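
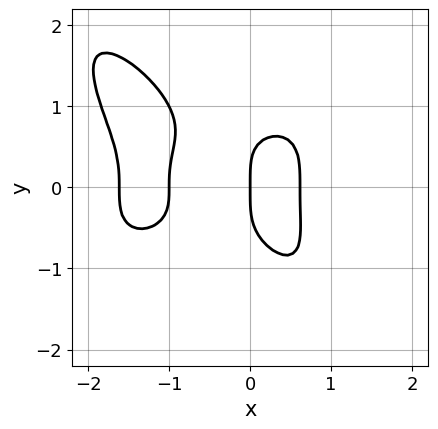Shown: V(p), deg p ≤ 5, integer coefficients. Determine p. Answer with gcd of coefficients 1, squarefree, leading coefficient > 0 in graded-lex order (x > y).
x^4 + x*y^3 + y^4 + 2*x^3 - x

First, deg p = 4. The shape is more complex than any degree-3 curve.
Then, checking where it meets the axes: among the integer gridlines, it crosses the x-axis at x ∈ {-1, 0}; it crosses the y-axis at the gridline y = 0.
Finally, these observations pin down the coefficients.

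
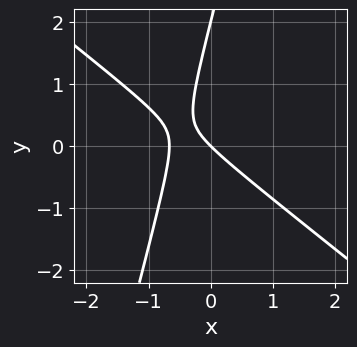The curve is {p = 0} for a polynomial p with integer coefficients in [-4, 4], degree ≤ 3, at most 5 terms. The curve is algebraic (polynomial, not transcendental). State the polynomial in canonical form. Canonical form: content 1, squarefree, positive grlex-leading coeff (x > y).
3*x^2 + 3*x*y - y^2 + 2*x + 2*y

deg p = 2. A generic line meets the curve in up to 2 points.
Checking where it meets the axes: one x-axis crossing is at x = 0; among the integer gridlines, it crosses the y-axis at y ∈ {0, 2}.
Matching integer coefficients to the picture gives p.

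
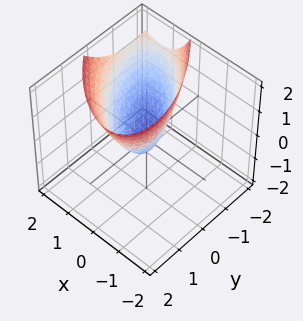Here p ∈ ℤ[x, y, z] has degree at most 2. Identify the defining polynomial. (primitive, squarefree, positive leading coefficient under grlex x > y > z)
(a) The degree is 2 — a generic line meets the surface in up to 2 points.
(b) Reading off the gridlines: it crosses the z-axis at the gridline z = 0; one y-axis crossing is at y = 0.
(c) Matching integer coefficients to the picture gives p.

3*x^2 + 3*x*y - 2*x*z + 2*y^2 - 3*z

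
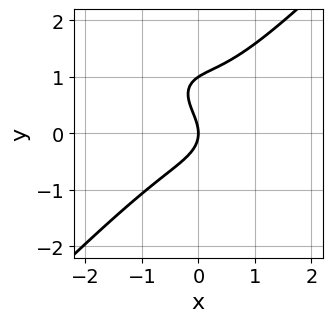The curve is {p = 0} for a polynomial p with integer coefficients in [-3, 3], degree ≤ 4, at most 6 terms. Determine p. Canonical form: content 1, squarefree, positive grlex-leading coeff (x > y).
The degree is 3 — a generic line meets the curve in up to 3 points.
Observable constraints: among the integer gridlines, it crosses the y-axis at y ∈ {0, 1}; it crosses the x-axis at the gridline x = 0.
Assembling these constraints gives the stated polynomial.

3*x^3 - 3*y^3 - x*y + 3*y^2 + 3*x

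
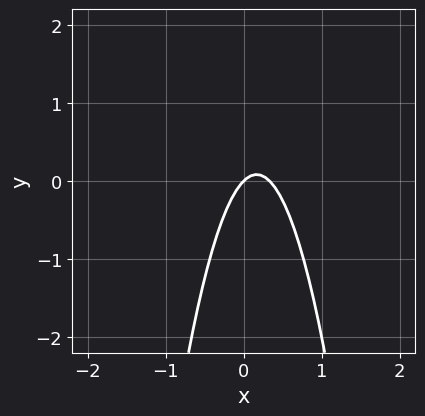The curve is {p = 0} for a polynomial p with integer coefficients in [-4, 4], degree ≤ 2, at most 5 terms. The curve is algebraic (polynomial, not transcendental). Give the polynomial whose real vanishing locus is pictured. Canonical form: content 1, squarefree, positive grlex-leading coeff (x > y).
First, deg p = 2. The shape is more complex than any degree-1 curve.
Then, reading off the gridlines: one x-axis crossing is at x = 0; one y-axis crossing is at y = 0.
Finally, assembling these constraints gives the stated polynomial.

3*x^2 - x + y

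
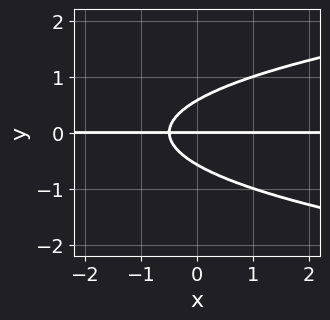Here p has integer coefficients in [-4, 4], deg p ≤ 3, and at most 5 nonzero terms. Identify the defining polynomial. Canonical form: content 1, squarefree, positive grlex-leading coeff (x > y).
3*y^3 - 2*x*y - y

Degree: no degree-2 curve has this shape, so deg p = 3.
From the axis intercepts and sections: one y-axis crossing is at y = 0; the visible x-axis segment lies entirely on the curve.
Together with the visible shape, these determine p as stated.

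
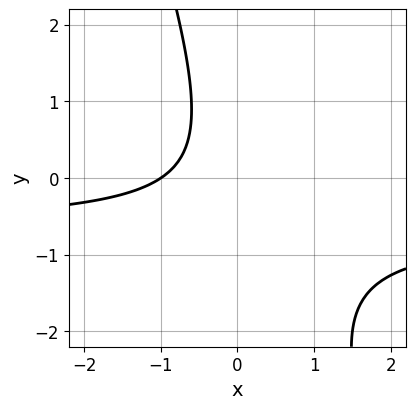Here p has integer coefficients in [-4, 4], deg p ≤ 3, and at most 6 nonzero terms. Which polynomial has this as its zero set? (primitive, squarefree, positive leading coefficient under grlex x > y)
1. Degree: a generic line meets the curve in up to 2 points, so deg p = 2.
2. Reading off the gridlines: one x-axis crossing is at x = -1; no y-intercept at any integer in the box.
3. The integer polynomial consistent with all of this is the stated p.

3*x*y + y^2 + 2*x + 2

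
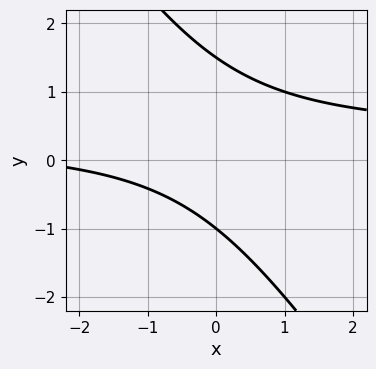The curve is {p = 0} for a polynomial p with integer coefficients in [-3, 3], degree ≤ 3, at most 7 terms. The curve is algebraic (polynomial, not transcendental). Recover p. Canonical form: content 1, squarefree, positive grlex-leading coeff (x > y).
3*x*y + 2*y^2 - x - y - 3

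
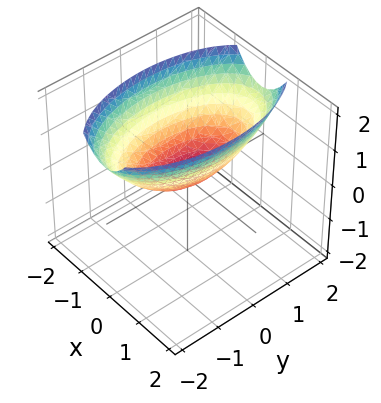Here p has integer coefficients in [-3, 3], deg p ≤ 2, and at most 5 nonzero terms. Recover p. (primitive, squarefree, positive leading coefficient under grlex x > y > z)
3*x^2 + y^2 - 3*z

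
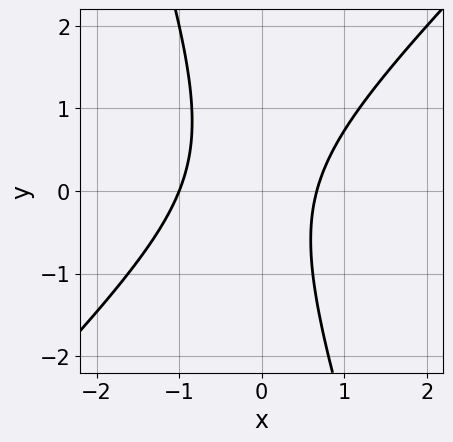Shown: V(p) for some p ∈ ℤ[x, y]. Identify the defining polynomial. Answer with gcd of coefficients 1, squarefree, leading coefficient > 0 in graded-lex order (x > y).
(a) deg p = 2.
(b) Reading off the gridlines: it misses every integer gridline on the y-axis; it crosses the x-axis at the gridline x = -1.
(c) These observations pin down the coefficients.

3*x^2 - 2*x*y - y^2 + x - 2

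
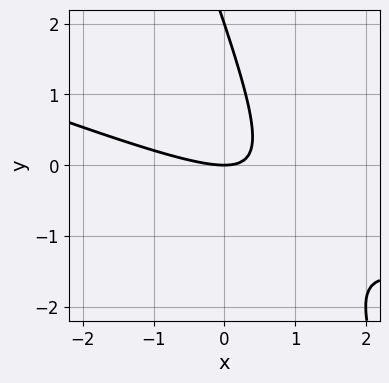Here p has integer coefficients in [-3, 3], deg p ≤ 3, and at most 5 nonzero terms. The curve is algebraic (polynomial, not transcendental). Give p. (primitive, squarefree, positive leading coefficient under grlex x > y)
x^2 + 3*x*y + y^2 - 2*y

First, degree: the shape is more complex than any degree-1 curve, so deg p = 2.
Next, from the visible intercepts: the y-axis gridline crossings are at y ∈ {0, 2}; it crosses the x-axis at the gridline x = 0.
Finally, fitting integer coefficients to these (and the overall shape) gives p.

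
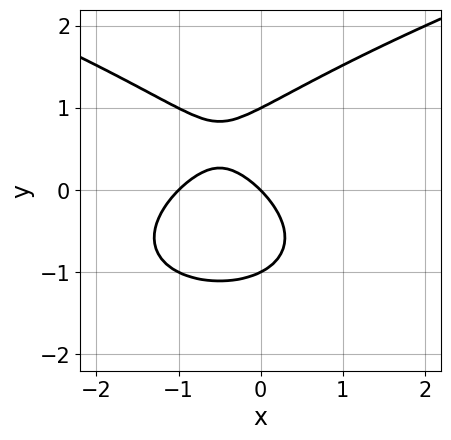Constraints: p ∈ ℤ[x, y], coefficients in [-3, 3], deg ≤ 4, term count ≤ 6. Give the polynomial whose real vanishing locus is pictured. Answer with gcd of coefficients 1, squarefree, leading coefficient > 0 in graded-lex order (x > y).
y^3 - x^2 - x - y

1. Degree: no degree-2 curve has this shape, so deg p = 3.
2. From the axis intercepts and sections: among the integer gridlines, it crosses the y-axis at y ∈ {-1, 0, 1}; the x-axis gridline crossings are at x ∈ {-1, 0}.
3. Matching integer coefficients to the picture gives p.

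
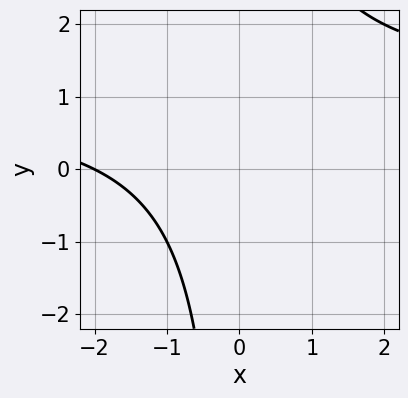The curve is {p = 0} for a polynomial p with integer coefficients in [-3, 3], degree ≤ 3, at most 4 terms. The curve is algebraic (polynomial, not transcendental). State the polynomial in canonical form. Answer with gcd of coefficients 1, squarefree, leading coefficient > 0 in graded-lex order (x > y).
x*y - x - 2

First, the degree is 2 — the shape is more complex than any degree-1 curve.
Next, from the visible intercepts: it misses every integer gridline on the y-axis; it crosses the x-axis at the gridline x = -2.
Finally, matching integer coefficients to the picture gives p.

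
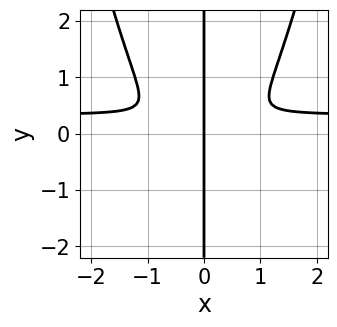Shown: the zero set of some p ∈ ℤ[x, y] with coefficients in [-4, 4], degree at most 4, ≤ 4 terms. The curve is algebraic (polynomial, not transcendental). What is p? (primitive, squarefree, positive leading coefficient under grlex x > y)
3*x^3*y - x^3 - 3*x*y^2

First, degree: no degree-3 curve has this shape, so deg p = 4.
Then, from the axis intercepts and sections: every point of the y-axis in the box is on the curve; it meets the x-axis at x = 0 (among the integer gridlines).
Finally, together with the visible shape, these determine p as stated.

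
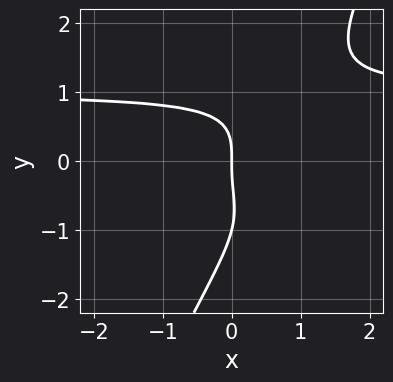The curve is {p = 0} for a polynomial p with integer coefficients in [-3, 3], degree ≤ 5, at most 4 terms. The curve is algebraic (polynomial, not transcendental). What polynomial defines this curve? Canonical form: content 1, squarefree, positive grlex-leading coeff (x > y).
2*x*y^3 - y^4 - y^3 - 2*x

Degree: the shape is more complex than any degree-3 curve, so deg p = 4.
From the visible intercepts: the y-axis gridline crossings are at y ∈ {-1, 0}; it meets the x-axis at x = 0 (among the integer gridlines).
The integer polynomial consistent with all of this is the stated p.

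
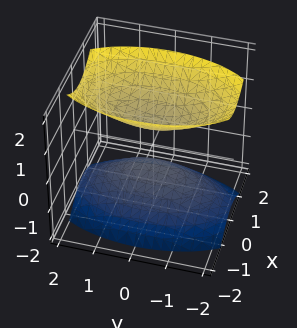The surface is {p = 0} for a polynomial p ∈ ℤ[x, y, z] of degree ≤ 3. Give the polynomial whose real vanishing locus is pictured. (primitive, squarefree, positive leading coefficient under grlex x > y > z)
3*x^2 + y^2 - 2*z^2 + 1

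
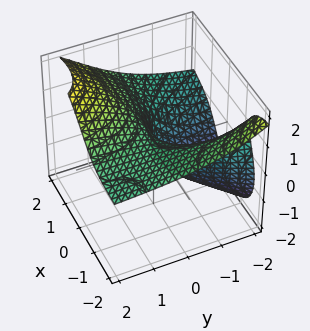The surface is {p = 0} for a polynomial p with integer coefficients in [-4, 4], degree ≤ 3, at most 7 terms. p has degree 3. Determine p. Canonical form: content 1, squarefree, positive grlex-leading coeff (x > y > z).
First, the degree is 3 — the shape is more complex than any degree-2 surface.
Next, reading off the gridlines: it meets the z-axis at z = 0 (among the integer gridlines); one y-axis crossing is at y = 0; it crosses the x-axis at the gridline x = 0.
Finally, these observations pin down the coefficients.

2*x^2*z - 2*x*y*z + z^3 - 2*x^2 - 2*y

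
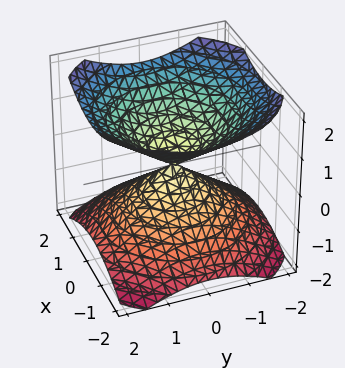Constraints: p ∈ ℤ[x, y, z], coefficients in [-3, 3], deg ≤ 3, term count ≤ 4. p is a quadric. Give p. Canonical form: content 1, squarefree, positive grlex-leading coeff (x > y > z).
2*x^2 + 2*y^2 - 3*z^2

1. The picture has 2 separate pieces. They look like related sheets of one shape, so recover p as a whole.
2. The degree is 2 — two nappes meeting at a single point; a quadric.
3. Symmetries: it's symmetric under z → −z, forcing even powers of z; the z-axis is an axis of rotation, so x and y enter only as x² + y².
4. Against the integer gridlines: one x-axis crossing is at x = 0; a circular section at z = 1 has radius between 1 and 2; one z-axis crossing is at z = 0.
5. Assembling these constraints gives the stated polynomial.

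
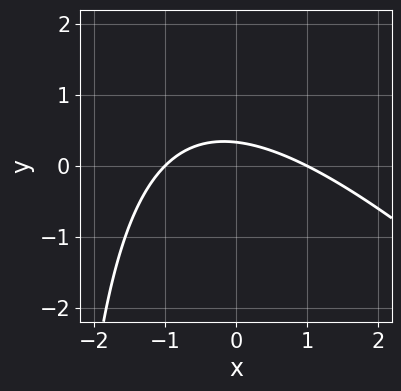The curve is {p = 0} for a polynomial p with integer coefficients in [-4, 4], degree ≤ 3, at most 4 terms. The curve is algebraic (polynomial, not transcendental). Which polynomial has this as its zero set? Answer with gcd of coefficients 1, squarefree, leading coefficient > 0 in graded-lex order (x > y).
x^2 + x*y + 3*y - 1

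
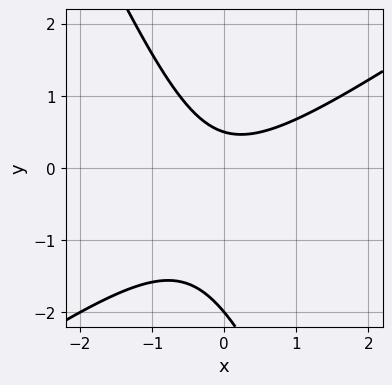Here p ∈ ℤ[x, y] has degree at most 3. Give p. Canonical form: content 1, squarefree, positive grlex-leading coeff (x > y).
3*x^2 - 3*x*y - 2*y^2 - 3*y + 2

1. Degree: the shape is more complex than any degree-1 curve, so deg p = 2.
2. Against the integer gridlines: it meets the y-axis at y = -2 (among the integer gridlines); no x-intercept at any integer in the box.
3. Together with the visible shape, these determine p as stated.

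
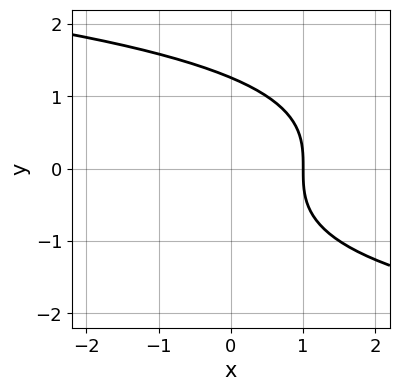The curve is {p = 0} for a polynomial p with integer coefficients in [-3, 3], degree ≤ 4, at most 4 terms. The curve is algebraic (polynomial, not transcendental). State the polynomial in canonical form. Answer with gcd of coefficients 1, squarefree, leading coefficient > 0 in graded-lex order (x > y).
The degree is 3 — a generic line meets the curve in up to 3 points.
From the axis intercepts and sections: one x-axis crossing is at x = 1.
Matching integer coefficients to the picture gives p.

y^3 + 2*x - 2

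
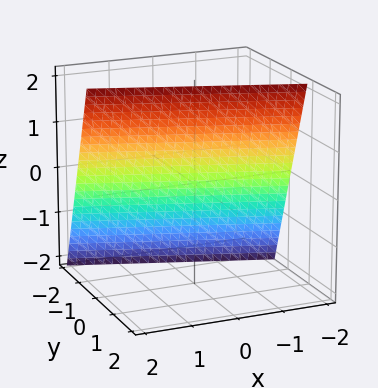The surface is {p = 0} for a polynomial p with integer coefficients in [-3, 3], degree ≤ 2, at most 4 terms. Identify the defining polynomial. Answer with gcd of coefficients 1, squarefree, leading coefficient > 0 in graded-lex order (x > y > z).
x + 3*y - z + 2

1. Degree: the surface is flat (a plane), so deg p = 1.
2. Checking where it meets the axes: it meets the x-axis at x = -2 (among the integer gridlines); it crosses the z-axis at the gridline z = 2.
3. Matching integer coefficients to the picture gives p.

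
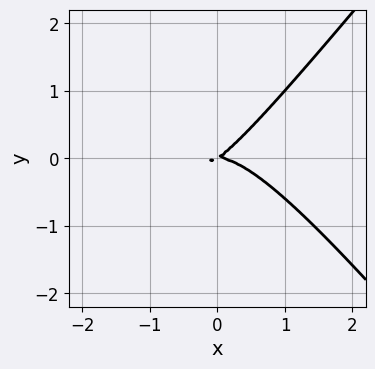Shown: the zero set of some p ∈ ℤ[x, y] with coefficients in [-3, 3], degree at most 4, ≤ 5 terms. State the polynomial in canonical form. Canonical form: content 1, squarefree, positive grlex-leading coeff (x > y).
3*x^3 - 2*x*y^2 + 2*x*y - 3*y^2

1. The degree is 3 — a generic line meets the curve in up to 3 points.
2. Against the integer gridlines: one x-axis crossing is at x = 0; it crosses the y-axis at the gridline y = 0.
3. The integer polynomial consistent with all of this is the stated p.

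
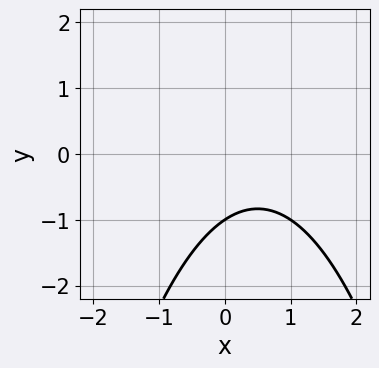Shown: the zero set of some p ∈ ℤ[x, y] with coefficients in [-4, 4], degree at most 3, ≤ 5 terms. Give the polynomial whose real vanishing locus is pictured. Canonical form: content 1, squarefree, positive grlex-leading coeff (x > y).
deg p = 2. No degree-1 curve has this shape.
Checking where it meets the axes: no x-intercept at any integer in the box; one y-axis crossing is at y = -1.
Putting this together gives p.

2*x^2 - 2*x + 3*y + 3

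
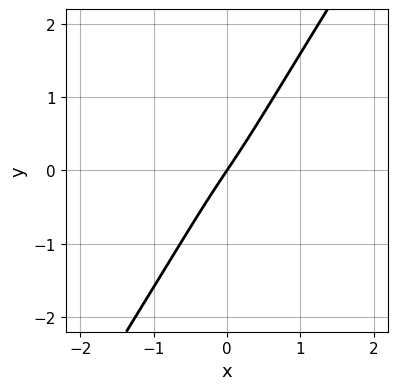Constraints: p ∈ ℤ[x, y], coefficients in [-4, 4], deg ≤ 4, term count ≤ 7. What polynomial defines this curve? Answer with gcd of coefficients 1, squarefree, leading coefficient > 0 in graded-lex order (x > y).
Degree: the shape is more complex than any degree-2 curve, so deg p = 3.
Against the integer gridlines: it crosses the y-axis at the gridline y = 0; one x-axis crossing is at x = 0.
Fitting integer coefficients to these (and the overall shape) gives p.

2*x^2*y + 2*x*y^2 - 2*y^3 + 3*x - 2*y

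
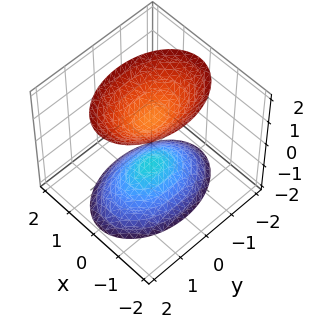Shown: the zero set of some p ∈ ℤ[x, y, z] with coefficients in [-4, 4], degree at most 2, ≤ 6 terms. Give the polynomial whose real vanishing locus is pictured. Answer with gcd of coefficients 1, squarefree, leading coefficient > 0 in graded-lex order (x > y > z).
2*x^2 + y^2 - z^2 + 1

First, I count 2 distinct pieces. They look like related sheets of one shape, so recover p as a whole.
Then, degree: two sheets facing apart; a quadric, so deg p = 2.
Then, symmetries: the z ↦ −z reflection is a symmetry, so z appears only in even powers; mirror symmetry x ↦ −x ⇒ only even powers of x; mirror symmetry y ↦ −y ⇒ only even powers of y.
Then, observable constraints: among the integer gridlines, it crosses the z-axis at z ∈ {-1, 1}; no y-intercept at any integer in the box; the surface avoids every integer x-axis point in the box.
Finally, matching integer coefficients to the picture gives p.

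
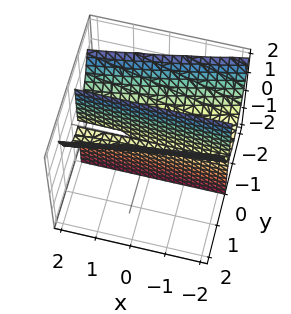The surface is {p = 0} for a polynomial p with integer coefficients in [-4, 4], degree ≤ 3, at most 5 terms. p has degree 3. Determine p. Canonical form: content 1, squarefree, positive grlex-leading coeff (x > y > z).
x*y^2 - 3*y^3 - y^2 + 3*y*z

1. deg p = 3.
2. Against the integer gridlines: the visible z-axis segment lies entirely on the surface; every point of the x-axis in the box is on the surface.
3. The integer polynomial consistent with all of this is the stated p.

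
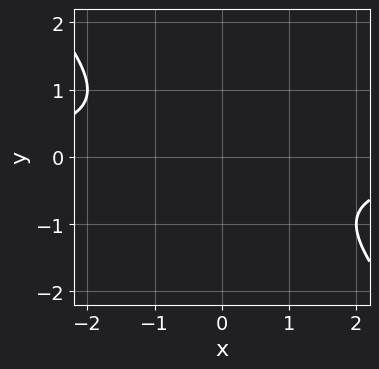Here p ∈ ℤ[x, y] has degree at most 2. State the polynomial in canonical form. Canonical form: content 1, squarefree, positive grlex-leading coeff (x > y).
First, deg p = 2. The shape is more complex than any degree-1 curve.
Next, checking where it meets the axes: the curve avoids every integer y-axis point in the box; the curve avoids every integer x-axis point in the box.
Finally, matching integer coefficients to the picture gives p.

x*y + y^2 + 1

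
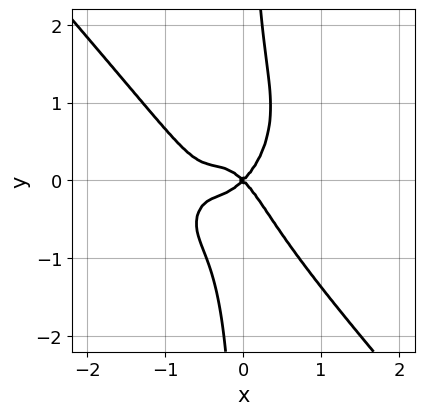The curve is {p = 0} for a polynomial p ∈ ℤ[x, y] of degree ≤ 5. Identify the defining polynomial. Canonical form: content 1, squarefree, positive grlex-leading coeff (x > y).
1. The degree is 4 — no degree-3 curve has this shape.
2. Reading off the gridlines: it meets the x-axis at x = 0 (among the integer gridlines); it crosses the y-axis at the gridline y = 0.
3. Solving for integer coefficients yields p as stated.

3*x^4 + 2*x*y^3 + 3*x^3 + x^2 - y^2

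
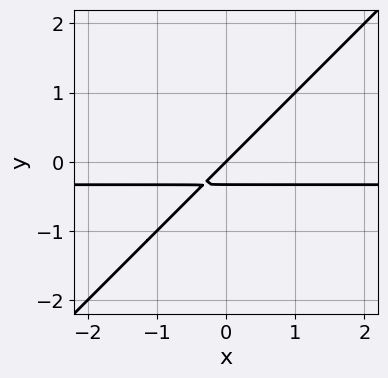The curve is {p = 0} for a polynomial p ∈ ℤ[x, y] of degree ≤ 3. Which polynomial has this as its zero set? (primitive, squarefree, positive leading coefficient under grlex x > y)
(a) deg p = 2.
(b) Reading off the gridlines: one x-axis crossing is at x = 0; it crosses the y-axis at the gridline y = 0.
(c) Putting this together gives p.

3*x*y - 3*y^2 + x - y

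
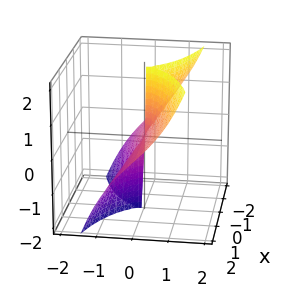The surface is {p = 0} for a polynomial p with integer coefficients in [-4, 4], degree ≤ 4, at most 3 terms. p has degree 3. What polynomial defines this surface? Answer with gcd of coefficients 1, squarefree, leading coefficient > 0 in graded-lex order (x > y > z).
x^2*y - x^2*z + y^3

Degree: no degree-2 surface has this shape, so deg p = 3.
Reading off the gridlines: the visible x-axis segment lies entirely on the surface; the visible z-axis segment lies entirely on the surface; it crosses the y-axis at the gridline y = 0.
Fitting integer coefficients to these (and the overall shape) gives p.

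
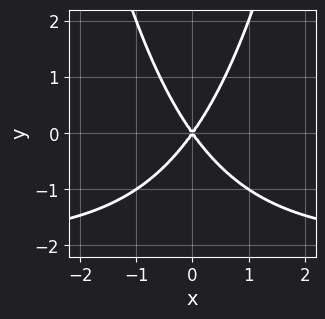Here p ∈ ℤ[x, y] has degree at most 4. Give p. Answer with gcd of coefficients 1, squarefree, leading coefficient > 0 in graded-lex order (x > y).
x^2*y + 2*x^2 - y^2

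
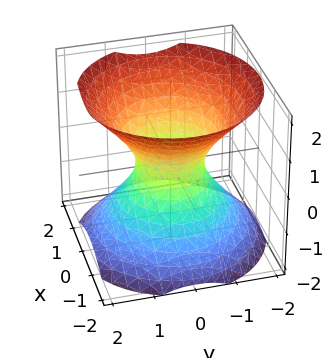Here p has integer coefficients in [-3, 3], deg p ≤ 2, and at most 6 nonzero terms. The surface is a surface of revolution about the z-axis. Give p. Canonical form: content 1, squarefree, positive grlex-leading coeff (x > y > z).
3*x^2 + 3*y^2 - 3*z^2 - 2

1. The degree is 2 — no degree-1 surface has this shape.
2. Symmetry: every cross-section ⟂ z is a circle, so x, y appear only via x² + y².
3. From the visible intercepts: a circular section at z = 0 has radius between 0 and 1; it misses every integer gridline on the z-axis.
4. Matching integer coefficients to the picture gives p.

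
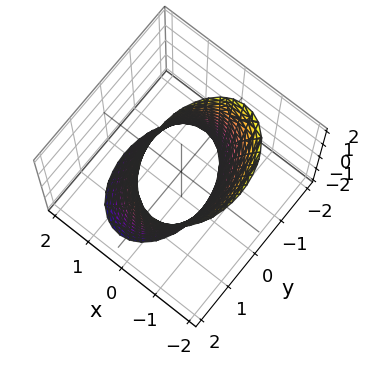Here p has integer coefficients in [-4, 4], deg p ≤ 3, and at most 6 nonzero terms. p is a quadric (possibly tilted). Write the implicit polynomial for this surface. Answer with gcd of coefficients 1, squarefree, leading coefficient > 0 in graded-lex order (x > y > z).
2*x^2 + x*z + y^2 - 2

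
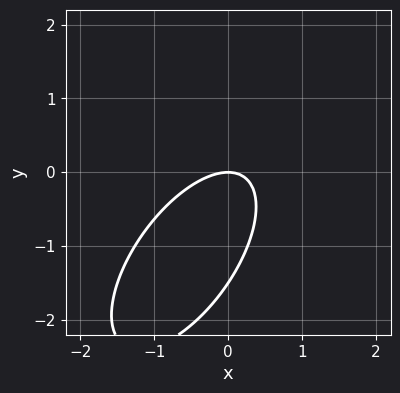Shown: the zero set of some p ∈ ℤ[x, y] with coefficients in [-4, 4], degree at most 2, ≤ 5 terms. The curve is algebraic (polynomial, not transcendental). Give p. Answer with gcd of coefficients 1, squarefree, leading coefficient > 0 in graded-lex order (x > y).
3*x^2 - 3*x*y + 2*y^2 + 3*y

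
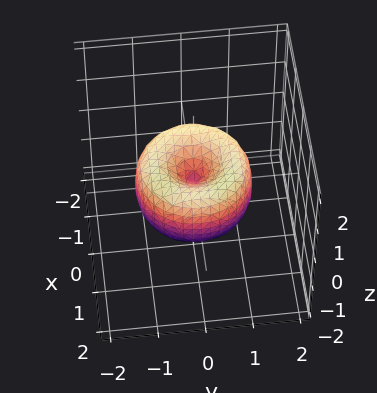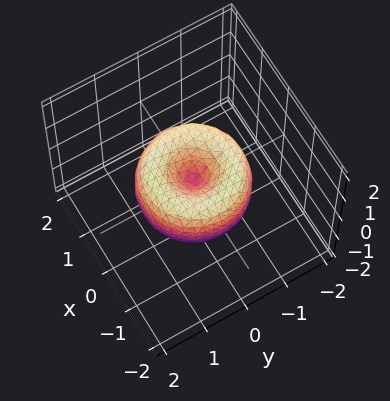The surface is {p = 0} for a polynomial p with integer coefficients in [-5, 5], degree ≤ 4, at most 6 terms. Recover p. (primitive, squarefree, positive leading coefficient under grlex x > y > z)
2*x^4 + 4*x^2*y^2 + 2*y^4 - 3*x^2 - 3*y^2 + 2*z^2

First, degree: no degree-3 surface has this shape, so deg p = 4.
Next, symmetries: the z-axis is an axis of rotation, so x and y enter only as x² + y².
Next, from the visible intercepts: a circular section at z = 0 has radius between 1 and 2; one z-axis crossing is at z = 0; it meets the x-axis at x = 0 (among the integer gridlines); one y-axis crossing is at y = 0.
Finally, matching integer coefficients to the picture gives p.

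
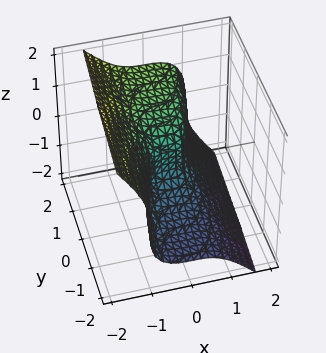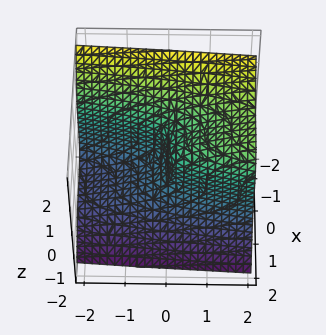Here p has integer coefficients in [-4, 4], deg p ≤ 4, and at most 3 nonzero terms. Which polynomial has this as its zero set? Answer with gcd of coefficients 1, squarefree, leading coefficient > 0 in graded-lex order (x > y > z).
2*x^3 + z^3 - y

deg p = 3. The shape is more complex than any degree-2 surface.
From the axis intercepts and sections: it meets the z-axis at z = 0 (among the integer gridlines); one x-axis crossing is at x = 0; one y-axis crossing is at y = 0.
Fitting integer coefficients to these (and the overall shape) gives p.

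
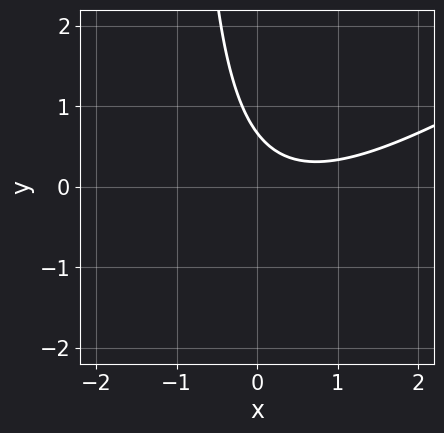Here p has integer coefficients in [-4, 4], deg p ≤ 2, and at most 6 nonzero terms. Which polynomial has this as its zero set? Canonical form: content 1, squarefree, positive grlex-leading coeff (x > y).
2*x^2 - 3*x*y - 2*x - 3*y + 2

(a) Degree: no degree-1 curve has this shape, so deg p = 2.
(b) From the visible intercepts: no x-intercept at any integer in the box.
(c) These observations pin down the coefficients.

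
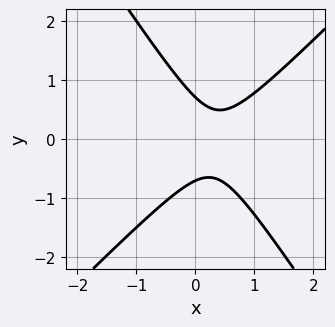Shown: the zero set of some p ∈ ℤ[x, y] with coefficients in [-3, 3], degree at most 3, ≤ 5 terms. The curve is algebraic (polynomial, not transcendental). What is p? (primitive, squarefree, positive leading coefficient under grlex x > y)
3*x^2 - x*y - 2*y^2 - 2*x + 1

First, degree: the shape is more complex than any degree-1 curve, so deg p = 2.
Next, observable constraints: no x-intercept at any integer in the box.
Finally, matching integer coefficients to the picture gives p.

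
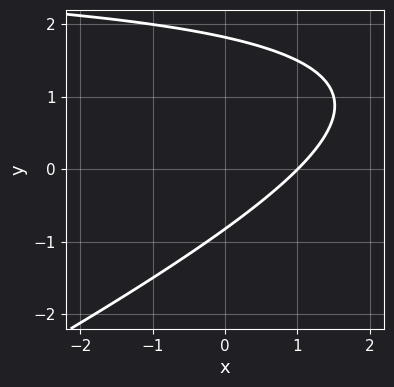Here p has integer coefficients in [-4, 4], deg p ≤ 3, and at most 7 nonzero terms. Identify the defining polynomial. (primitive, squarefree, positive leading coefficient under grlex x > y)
First, degree: no degree-1 curve has this shape, so deg p = 2.
Then, reading off the gridlines: it crosses the x-axis at the gridline x = 1.
Finally, the integer polynomial consistent with all of this is the stated p.

x*y - 2*y^2 - 3*x + 2*y + 3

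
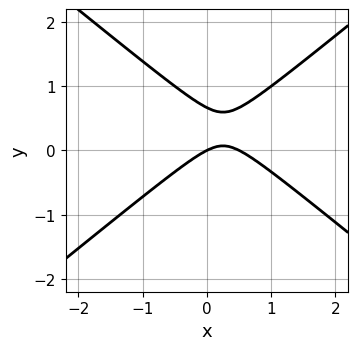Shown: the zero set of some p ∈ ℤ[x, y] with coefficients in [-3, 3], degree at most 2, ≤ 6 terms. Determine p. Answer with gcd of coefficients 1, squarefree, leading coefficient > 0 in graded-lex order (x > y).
First, degree: no degree-1 curve has this shape, so deg p = 2.
Then, observable constraints: one x-axis crossing is at x = 0; one y-axis crossing is at y = 0.
Finally, putting this together gives p.

2*x^2 - 3*y^2 - x + 2*y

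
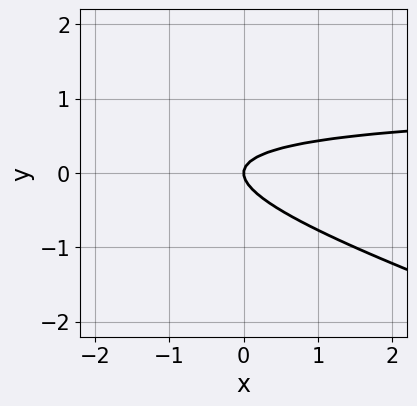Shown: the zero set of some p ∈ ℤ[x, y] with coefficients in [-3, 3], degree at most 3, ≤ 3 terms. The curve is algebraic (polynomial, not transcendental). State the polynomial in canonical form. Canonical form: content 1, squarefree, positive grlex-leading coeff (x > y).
deg p = 2. The shape is more complex than any degree-1 curve.
From the visible intercepts: one x-axis crossing is at x = 0; it crosses the y-axis at the gridline y = 0.
Fitting integer coefficients to these (and the overall shape) gives p.

x*y + 3*y^2 - x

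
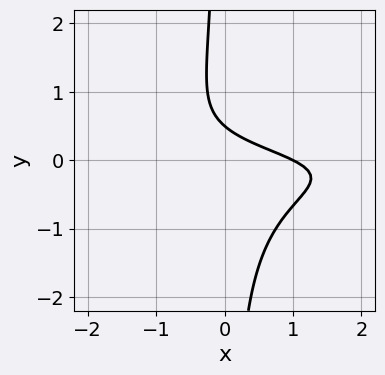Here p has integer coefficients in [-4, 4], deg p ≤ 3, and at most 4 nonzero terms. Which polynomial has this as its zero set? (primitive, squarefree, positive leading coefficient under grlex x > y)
3*x*y^2 + x + 2*y - 1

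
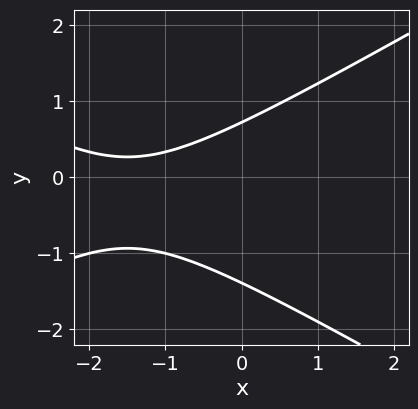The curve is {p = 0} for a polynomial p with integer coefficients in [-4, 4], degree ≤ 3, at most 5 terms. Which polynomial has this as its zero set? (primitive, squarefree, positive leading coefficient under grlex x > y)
x^2 - 3*y^2 + 3*x - 2*y + 3

1. deg p = 2. No degree-1 curve has this shape.
2. From the axis intercepts and sections: it misses every integer gridline on the x-axis.
3. Together with the visible shape, these determine p as stated.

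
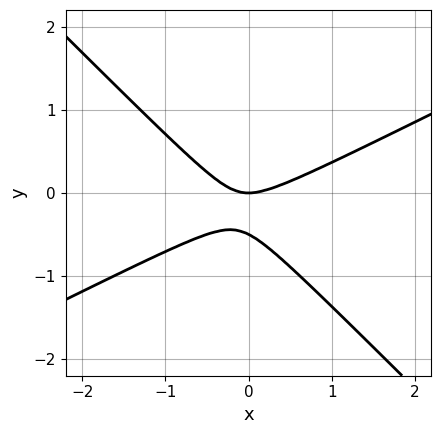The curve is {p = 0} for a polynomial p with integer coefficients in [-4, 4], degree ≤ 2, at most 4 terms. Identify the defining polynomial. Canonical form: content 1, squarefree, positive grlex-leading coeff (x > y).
x^2 - x*y - 2*y^2 - y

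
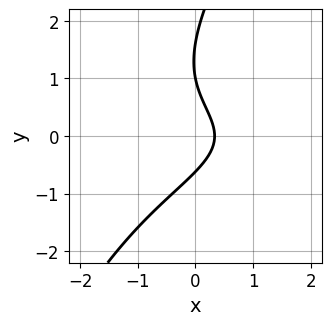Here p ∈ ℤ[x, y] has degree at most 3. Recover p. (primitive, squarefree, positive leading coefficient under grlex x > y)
2*x*y^2 - y^3 + 2*y^2 + 3*x - 1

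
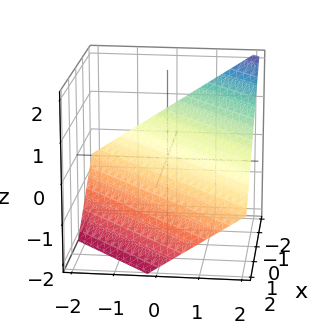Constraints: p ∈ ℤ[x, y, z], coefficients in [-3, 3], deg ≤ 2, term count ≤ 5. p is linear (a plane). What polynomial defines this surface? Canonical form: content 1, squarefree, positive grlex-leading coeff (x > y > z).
First, the degree is 1 — every cross-section is a straight line — this is a plane.
Next, reading off the gridlines: it crosses the x-axis at the gridline x = -1; it crosses the y-axis at the gridline y = 1.
Finally, assembling these constraints gives the stated polynomial.

2*x - 2*y + 3*z + 2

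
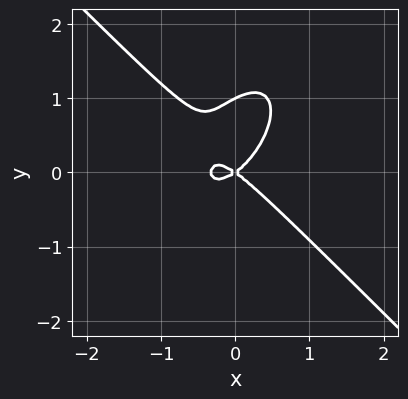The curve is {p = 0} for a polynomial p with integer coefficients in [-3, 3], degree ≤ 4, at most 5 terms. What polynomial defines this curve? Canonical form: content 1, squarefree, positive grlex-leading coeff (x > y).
First, degree: the shape is more complex than any degree-2 curve, so deg p = 3.
Then, from the visible intercepts: it crosses the x-axis at the gridline x = 0; the y-axis gridline crossings are at y ∈ {0, 1}.
Finally, assembling these constraints gives the stated polynomial.

3*x^3 - x*y^2 + 2*y^3 + x^2 - 2*y^2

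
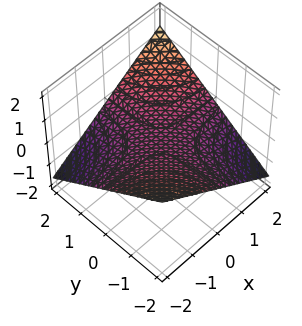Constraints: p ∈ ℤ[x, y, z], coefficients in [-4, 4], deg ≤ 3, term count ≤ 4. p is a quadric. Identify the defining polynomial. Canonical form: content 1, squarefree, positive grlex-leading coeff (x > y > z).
x*y - 3*z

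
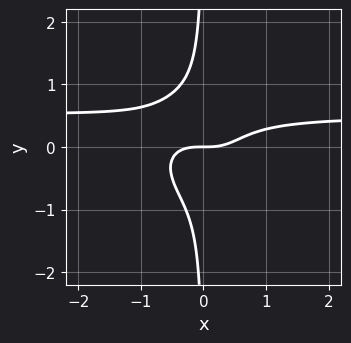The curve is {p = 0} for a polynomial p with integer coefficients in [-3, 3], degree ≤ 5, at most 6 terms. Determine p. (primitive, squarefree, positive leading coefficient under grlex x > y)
2*x^3*y + x^2*y^2 + 3*x*y^3 - x^3 + y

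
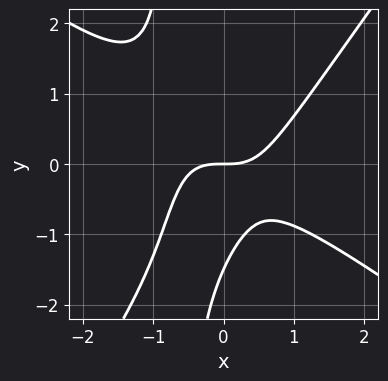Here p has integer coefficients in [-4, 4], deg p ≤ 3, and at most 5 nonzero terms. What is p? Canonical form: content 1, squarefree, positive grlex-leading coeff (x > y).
(a) Degree: no degree-2 curve has this shape, so deg p = 3.
(b) From the visible intercepts: one y-axis crossing is at y = 0; one x-axis crossing is at x = 0.
(c) Assembling these constraints gives the stated polynomial.

3*x^3 + 2*x^2*y - 3*x*y^2 - 2*y^2 - 3*y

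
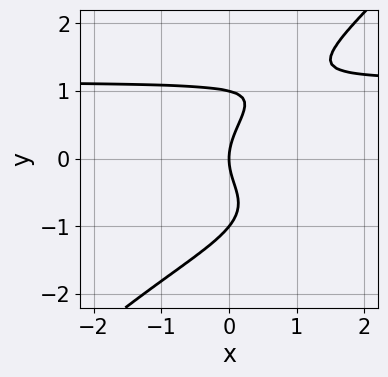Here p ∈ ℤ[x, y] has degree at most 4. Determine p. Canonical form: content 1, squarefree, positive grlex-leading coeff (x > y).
2*x*y^3 - 2*y^4 + 2*y^2 - 3*x

(a) Degree: a generic line meets the curve in up to 4 points, so deg p = 4.
(b) From the axis intercepts and sections: it meets the x-axis at x = 0 (among the integer gridlines); among the integer gridlines, it crosses the y-axis at y ∈ {-1, 0, 1}.
(c) The integer polynomial consistent with all of this is the stated p.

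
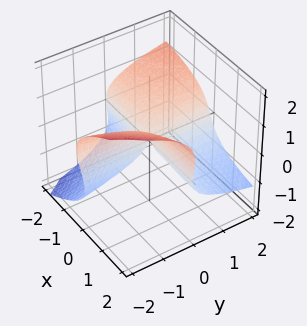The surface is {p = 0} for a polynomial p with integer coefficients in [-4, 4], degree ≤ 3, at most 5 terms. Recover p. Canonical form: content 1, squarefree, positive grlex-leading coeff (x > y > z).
1. deg p = 3. No degree-2 surface has this shape.
2. From the axis intercepts and sections: every point of the y-axis in the box is on the surface; every point of the x-axis in the box is on the surface; it meets the z-axis at z = 0 (among the integer gridlines).
3. Fitting integer coefficients to these (and the overall shape) gives p.

x*z^2 - 2*z^3 - 2*x*y - y*z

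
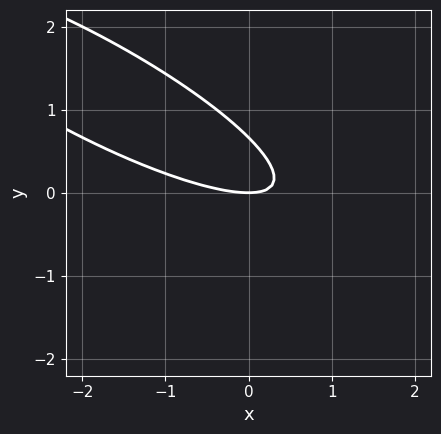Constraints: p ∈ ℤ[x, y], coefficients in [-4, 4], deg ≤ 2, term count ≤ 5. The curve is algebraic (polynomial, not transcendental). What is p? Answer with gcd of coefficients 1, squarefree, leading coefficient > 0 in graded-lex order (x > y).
x^2 + 3*x*y + 3*y^2 - 2*y

(a) The degree is 2 — the shape is more complex than any degree-1 curve.
(b) From the axis intercepts and sections: it crosses the y-axis at the gridline y = 0; it crosses the x-axis at the gridline x = 0.
(c) These observations pin down the coefficients.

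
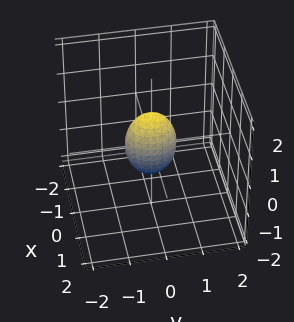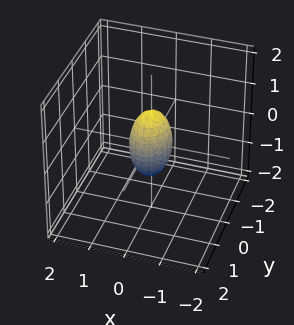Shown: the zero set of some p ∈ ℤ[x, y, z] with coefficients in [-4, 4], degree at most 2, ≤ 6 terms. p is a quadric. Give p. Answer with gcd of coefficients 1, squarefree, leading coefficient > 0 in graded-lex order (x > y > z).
3*x^2 + 2*y^2 + z^2 - 1

1. The degree is 2 — a closed, bounded, convex surface; a quadric.
2. Symmetries: mirror symmetry y ↦ −y ⇒ only even powers of y; it's symmetric under x → −x, forcing even powers of x; the z ↦ −z reflection is a symmetry, so z appears only in even powers.
3. From the axis intercepts and sections: the z-axis gridline crossings are at z ∈ {-1, 1}.
4. Assembling these constraints gives the stated polynomial.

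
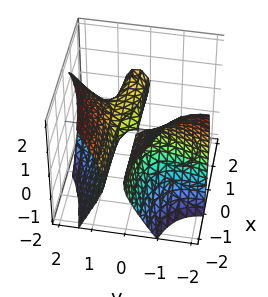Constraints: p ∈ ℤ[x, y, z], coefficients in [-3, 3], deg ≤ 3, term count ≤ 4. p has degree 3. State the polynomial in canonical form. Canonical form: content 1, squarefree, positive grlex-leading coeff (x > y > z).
3*x*y^2 - y^3 - 2*x*y + 2*z^2

First, the picture has 2 separate pieces.
Then, degree: no degree-2 surface has this shape, so deg p = 3.
Then, observable constraints: every point of the x-axis in the box is on the surface; one y-axis crossing is at y = 0; it meets the z-axis at z = 0 (among the integer gridlines).
Finally, fitting integer coefficients to these (and the overall shape) gives p.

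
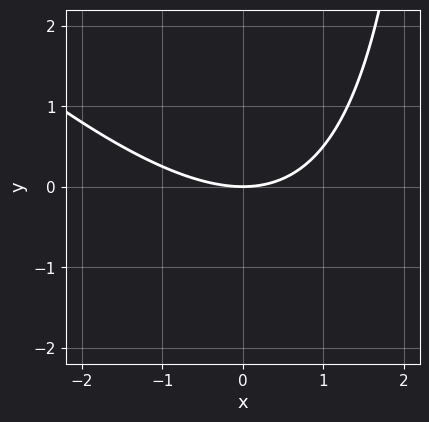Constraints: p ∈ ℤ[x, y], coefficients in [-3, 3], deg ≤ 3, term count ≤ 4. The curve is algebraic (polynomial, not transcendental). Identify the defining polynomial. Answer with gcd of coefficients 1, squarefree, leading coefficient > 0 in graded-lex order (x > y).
x^2 + x*y - 3*y

First, deg p = 2. The shape is more complex than any degree-1 curve.
Next, observable constraints: it crosses the x-axis at the gridline x = 0; it meets the y-axis at y = 0 (among the integer gridlines).
Finally, the integer polynomial consistent with all of this is the stated p.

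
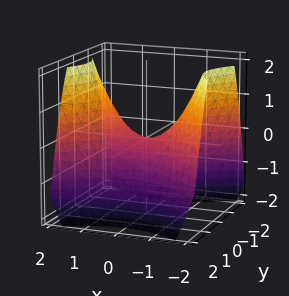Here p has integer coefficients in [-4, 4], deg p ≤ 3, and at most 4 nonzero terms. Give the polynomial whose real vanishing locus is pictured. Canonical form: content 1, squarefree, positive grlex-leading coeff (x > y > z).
First, deg p = 2. A hyperbolic paraboloid; a quadric.
Next, symmetries: mirror symmetry y ↦ −y ⇒ only even powers of y; mirror symmetry x ↦ −x ⇒ only even powers of x.
Then, observable constraints: it meets the x-axis at x = 0 (among the integer gridlines); it crosses the z-axis at the gridline z = 0; one y-axis crossing is at y = 0.
Finally, putting this together gives p.

2*x^2 - 3*y^2 - 3*z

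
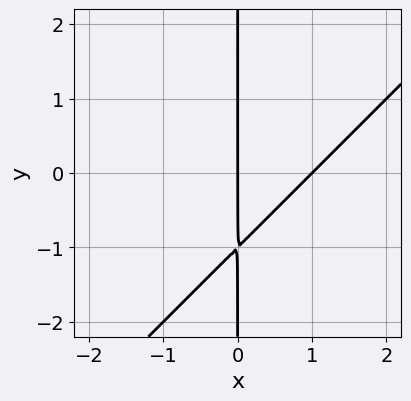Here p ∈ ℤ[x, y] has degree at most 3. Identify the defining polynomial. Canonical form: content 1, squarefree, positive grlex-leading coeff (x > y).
x^2 - x*y - x

(a) deg p = 2.
(b) From the axis intercepts and sections: among the integer gridlines, it crosses the x-axis at x ∈ {0, 1}; every point of the y-axis in the box is on the curve.
(c) Matching integer coefficients to the picture gives p.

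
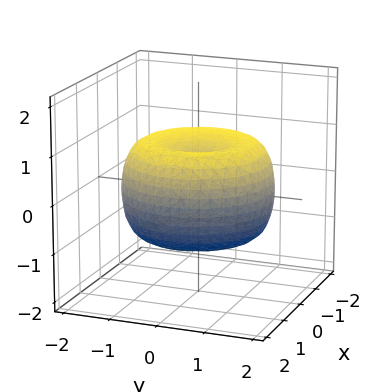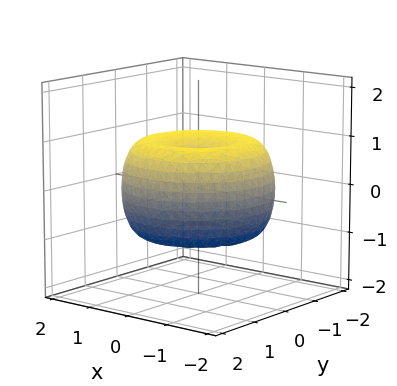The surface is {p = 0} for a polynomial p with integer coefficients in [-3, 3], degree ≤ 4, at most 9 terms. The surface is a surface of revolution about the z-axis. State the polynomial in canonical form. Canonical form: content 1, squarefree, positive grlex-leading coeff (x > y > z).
1. The degree is 4 — the shape is more complex than any degree-3 surface.
2. Symmetries: the surface is invariant under rotation about z: p = q(x² + y², z).
3. From the visible intercepts: a circular section at z = 1 has radius exactly 1.
4. These observations pin down the coefficients.

x^4 + 2*x^2*y^2 + y^4 - 2*x^2 - 2*y^2 + 2*z^2 - 1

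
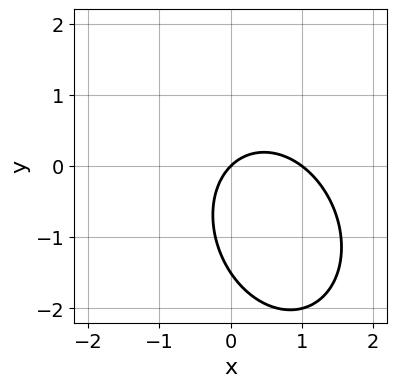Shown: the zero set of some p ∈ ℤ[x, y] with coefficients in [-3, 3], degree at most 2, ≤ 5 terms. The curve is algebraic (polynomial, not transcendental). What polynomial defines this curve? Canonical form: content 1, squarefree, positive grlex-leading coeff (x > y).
The degree is 2 — the shape is more complex than any degree-1 curve.
Checking where it meets the axes: the x-axis gridline crossings are at x ∈ {0, 1}; it crosses the y-axis at the gridline y = 0.
Putting this together gives p.

3*x^2 + x*y + 2*y^2 - 3*x + 3*y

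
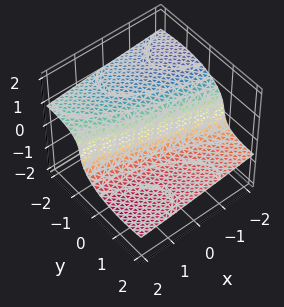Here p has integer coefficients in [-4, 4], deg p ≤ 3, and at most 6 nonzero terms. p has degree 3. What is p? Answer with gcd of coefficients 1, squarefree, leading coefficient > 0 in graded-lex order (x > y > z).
y^2*z + 2*z^3 + x + 3*y

1. The degree is 3 — no degree-2 surface has this shape.
2. From the visible intercepts: it meets the x-axis at x = 0 (among the integer gridlines); it crosses the y-axis at the gridline y = 0.
3. Matching integer coefficients to the picture gives p.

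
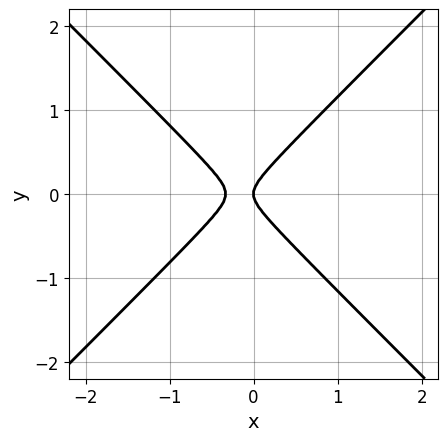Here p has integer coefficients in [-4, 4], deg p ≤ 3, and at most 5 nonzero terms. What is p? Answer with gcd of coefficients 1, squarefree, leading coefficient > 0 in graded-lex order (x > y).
3*x^2 - 3*y^2 + x

(a) Degree: a generic line meets the curve in up to 2 points, so deg p = 2.
(b) Symmetries: the y ↦ −y reflection is a symmetry, so y appears only in even powers.
(c) Checking where it meets the axes: one x-axis crossing is at x = 0; one y-axis crossing is at y = 0.
(d) Together with the visible shape, these determine p as stated.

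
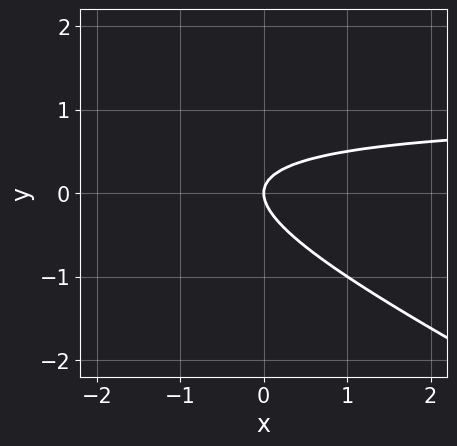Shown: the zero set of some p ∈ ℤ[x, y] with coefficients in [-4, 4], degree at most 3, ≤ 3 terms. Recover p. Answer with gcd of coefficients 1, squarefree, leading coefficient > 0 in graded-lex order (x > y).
x*y + 2*y^2 - x

First, degree: no degree-1 curve has this shape, so deg p = 2.
Next, from the axis intercepts and sections: it meets the y-axis at y = 0 (among the integer gridlines); it crosses the x-axis at the gridline x = 0.
Finally, the integer polynomial consistent with all of this is the stated p.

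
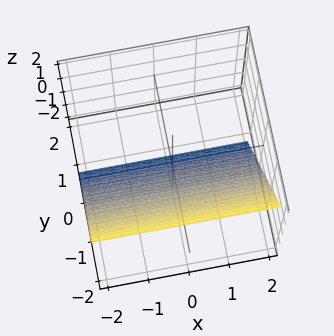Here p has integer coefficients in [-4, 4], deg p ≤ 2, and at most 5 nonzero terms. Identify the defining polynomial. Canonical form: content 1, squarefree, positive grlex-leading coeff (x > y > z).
(a) deg p = 1. Every cross-section is a straight line — this is a plane.
(b) Against the integer gridlines: it misses every integer gridline on the x-axis; it crosses the z-axis at the gridline z = -1.
(c) Matching integer coefficients to the picture gives p.

3*y + 2*z + 2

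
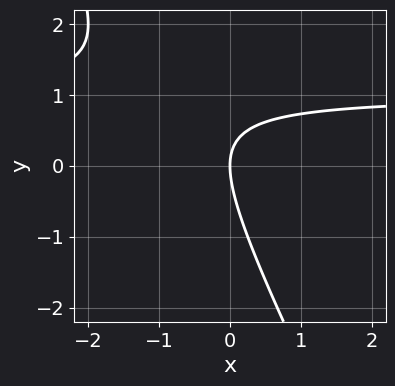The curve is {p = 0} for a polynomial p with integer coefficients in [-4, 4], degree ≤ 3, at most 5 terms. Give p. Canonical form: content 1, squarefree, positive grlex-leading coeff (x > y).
2*x*y + y^2 - 2*x

1. deg p = 2.
2. Against the integer gridlines: it crosses the y-axis at the gridline y = 0; it meets the x-axis at x = 0 (among the integer gridlines).
3. Putting this together gives p.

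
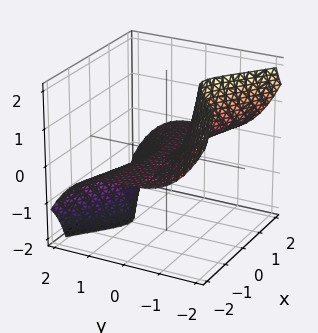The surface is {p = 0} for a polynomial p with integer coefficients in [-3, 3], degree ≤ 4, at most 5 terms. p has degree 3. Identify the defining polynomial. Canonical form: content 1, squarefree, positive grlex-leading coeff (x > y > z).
3*x^2*z + 2*y^3 + z

(a) The degree is 3 — the shape is more complex than any degree-2 surface.
(b) Against the integer gridlines: every point of the x-axis in the box is on the surface; it crosses the y-axis at the gridline y = 0.
(c) The integer polynomial consistent with all of this is the stated p.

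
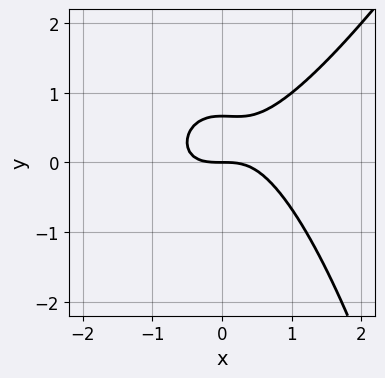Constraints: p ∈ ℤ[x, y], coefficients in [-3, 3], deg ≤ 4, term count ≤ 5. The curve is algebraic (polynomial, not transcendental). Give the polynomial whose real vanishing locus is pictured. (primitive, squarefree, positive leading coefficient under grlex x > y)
2*x^3 - x^2*y - 3*y^2 + 2*y

1. Degree: a generic line meets the curve in up to 3 points, so deg p = 3.
2. Checking where it meets the axes: it crosses the x-axis at the gridline x = 0; one y-axis crossing is at y = 0.
3. These observations pin down the coefficients.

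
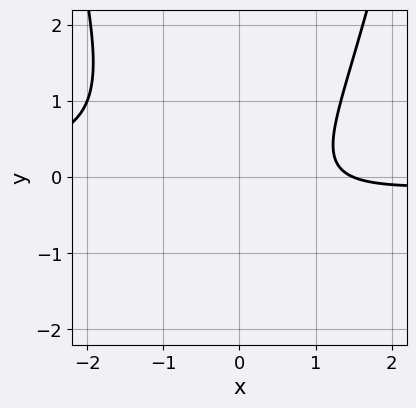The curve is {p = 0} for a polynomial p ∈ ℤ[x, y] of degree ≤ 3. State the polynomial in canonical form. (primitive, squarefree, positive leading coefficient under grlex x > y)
3*x^2*y - 3*y^2 + 2*x - 2*y - 3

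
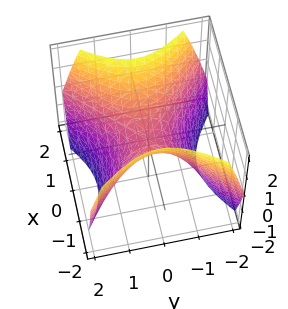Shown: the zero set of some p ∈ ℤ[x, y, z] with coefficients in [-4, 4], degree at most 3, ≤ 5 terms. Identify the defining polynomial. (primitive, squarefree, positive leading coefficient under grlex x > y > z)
x^2 - y^2 - z

deg p = 2.
Symmetries: it's symmetric under y → −y, forcing even powers of y; mirror symmetry x ↦ −x ⇒ only even powers of x.
From the visible intercepts: it crosses the x-axis at the gridline x = 0; it crosses the z-axis at the gridline z = 0.
The integer polynomial consistent with all of this is the stated p.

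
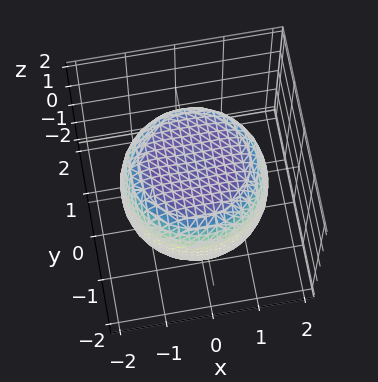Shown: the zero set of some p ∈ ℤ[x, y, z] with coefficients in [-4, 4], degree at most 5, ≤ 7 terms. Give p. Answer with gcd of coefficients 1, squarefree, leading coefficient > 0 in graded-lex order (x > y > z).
x^4 + 2*x^2*y^2 + y^4 - x^2 - y^2 + 2*z^2 - 3

The degree is 4 — a generic line meets the surface in up to 4 points.
Symmetries: every cross-section ⟂ z is a circle, so x, y appear only via x² + y².
Observable constraints: a circular section at z = -1 has radius between 1 and 2.
Together with the visible shape, these determine p as stated.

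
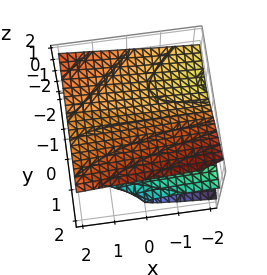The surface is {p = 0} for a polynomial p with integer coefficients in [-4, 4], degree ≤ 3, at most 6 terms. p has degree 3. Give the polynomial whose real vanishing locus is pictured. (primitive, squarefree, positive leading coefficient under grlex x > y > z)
(a) The picture has 2 separate pieces. Treating them together as one polynomial.
(b) The degree is 3 — no degree-2 surface has this shape.
(c) From the axis intercepts and sections: among the integer gridlines, it crosses the z-axis at z ∈ {-1, 0, 1}; every point of the x-axis in the box is on the surface.
(d) Assembling these constraints gives the stated polynomial.

x*y*z + 3*z^3 - y^2 - 2*y*z - 3*z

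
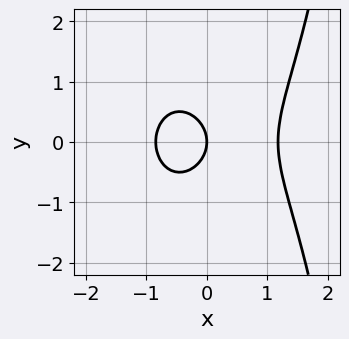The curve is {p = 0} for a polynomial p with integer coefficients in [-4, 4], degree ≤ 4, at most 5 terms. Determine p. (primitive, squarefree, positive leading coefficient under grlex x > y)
3*x^3 + x*y^2 - x^2 - 3*y^2 - 3*x

1. Degree: the shape is more complex than any degree-2 curve, so deg p = 3.
2. Symmetries: it's symmetric under y → −y, forcing even powers of y.
3. Reading off the gridlines: it crosses the x-axis at the gridline x = 0; it meets the y-axis at y = 0 (among the integer gridlines).
4. The integer polynomial consistent with all of this is the stated p.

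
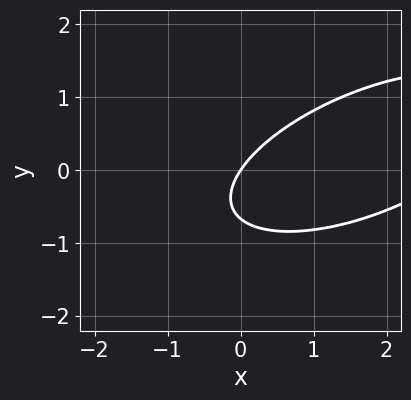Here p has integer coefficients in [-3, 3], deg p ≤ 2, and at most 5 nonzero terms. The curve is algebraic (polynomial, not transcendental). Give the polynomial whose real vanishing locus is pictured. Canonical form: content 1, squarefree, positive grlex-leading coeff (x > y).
(a) deg p = 2.
(b) Against the integer gridlines: it crosses the x-axis at the gridline x = 0; it crosses the y-axis at the gridline y = 0.
(c) Together with the visible shape, these determine p as stated.

x^2 - 2*x*y + 3*y^2 - 3*x + 2*y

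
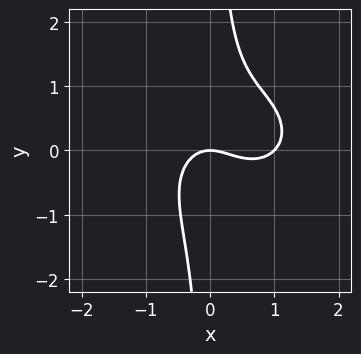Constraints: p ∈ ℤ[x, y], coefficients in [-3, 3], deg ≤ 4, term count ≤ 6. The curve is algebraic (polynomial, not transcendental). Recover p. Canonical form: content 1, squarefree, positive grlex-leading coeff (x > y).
2*x^3 + 3*x*y^2 - 2*x^2 - 2*y

(a) The degree is 3 — no degree-2 curve has this shape.
(b) Reading off the gridlines: it crosses the y-axis at the gridline y = 0; among the integer gridlines, it crosses the x-axis at x ∈ {0, 1}.
(c) These observations pin down the coefficients.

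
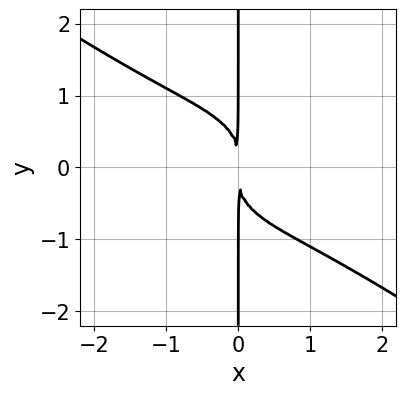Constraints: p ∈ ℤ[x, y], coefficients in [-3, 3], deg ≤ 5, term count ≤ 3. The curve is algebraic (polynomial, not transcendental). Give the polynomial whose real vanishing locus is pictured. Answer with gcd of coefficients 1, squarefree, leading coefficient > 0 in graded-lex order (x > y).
x^4 + 3*x*y^3 + 3*x^2

1. deg p = 4. The shape is more complex than any degree-3 curve.
2. Checking where it meets the axes: the visible y-axis segment lies entirely on the curve.
3. These observations pin down the coefficients.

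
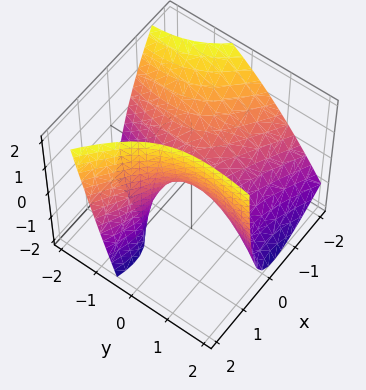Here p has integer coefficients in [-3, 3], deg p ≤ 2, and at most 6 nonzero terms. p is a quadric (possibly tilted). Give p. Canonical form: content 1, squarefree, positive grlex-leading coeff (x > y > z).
Degree: a generic line meets the surface in up to 2 points, so deg p = 2.
From the axis intercepts and sections: it crosses the x-axis at the gridline x = 0; one z-axis crossing is at z = 0.
Solving for integer coefficients yields p as stated.

2*x^2 + 3*x*y + 2*x*z - y^2 - 2*z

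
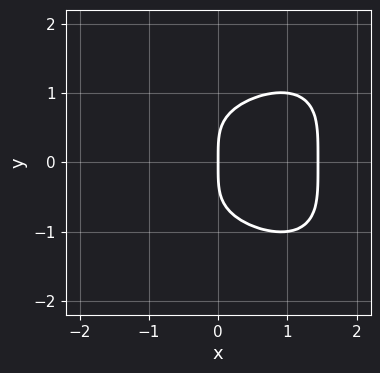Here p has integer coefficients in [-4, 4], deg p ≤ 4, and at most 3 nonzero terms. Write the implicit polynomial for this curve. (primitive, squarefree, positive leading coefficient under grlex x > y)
x^4 + 2*y^4 - 3*x

(a) deg p = 4.
(b) Symmetries: the y ↦ −y reflection is a symmetry, so y appears only in even powers.
(c) Reading off the gridlines: it crosses the x-axis at the gridline x = 0; it meets the y-axis at y = 0 (among the integer gridlines).
(d) Fitting integer coefficients to these (and the overall shape) gives p.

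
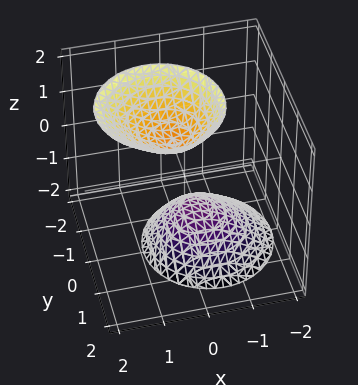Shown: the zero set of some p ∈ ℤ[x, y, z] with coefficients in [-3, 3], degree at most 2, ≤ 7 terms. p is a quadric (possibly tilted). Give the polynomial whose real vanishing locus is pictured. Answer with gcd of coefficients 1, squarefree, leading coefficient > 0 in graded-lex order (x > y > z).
First, there are 2 components. Treating them together as one polynomial.
Next, the degree is 2 — a generic line meets the surface in up to 2 points.
Then, from the axis intercepts and sections: the surface avoids every integer y-axis point in the box; the z-axis gridline crossings are at z ∈ {-1, 1}; no x-intercept at any integer in the box.
Finally, fitting integer coefficients to these (and the overall shape) gives p.

2*x^2 - x*z + 2*y^2 - z^2 + 1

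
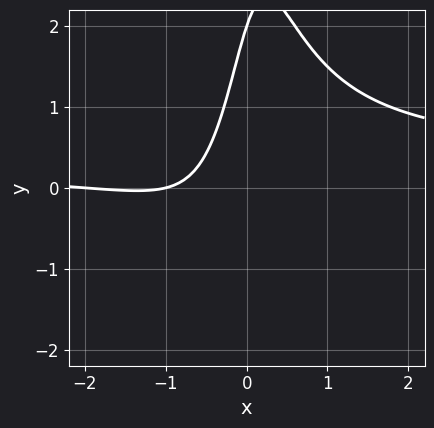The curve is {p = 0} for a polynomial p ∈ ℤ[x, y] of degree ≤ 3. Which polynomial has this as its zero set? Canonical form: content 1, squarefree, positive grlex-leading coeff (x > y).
3*x^2*y - x^2 - 3*x + y - 2

The degree is 3 — the shape is more complex than any degree-2 curve.
Checking where it meets the axes: it meets the y-axis at y = 2 (among the integer gridlines); the x-axis gridline crossings are at x ∈ {-2, -1}.
Matching integer coefficients to the picture gives p.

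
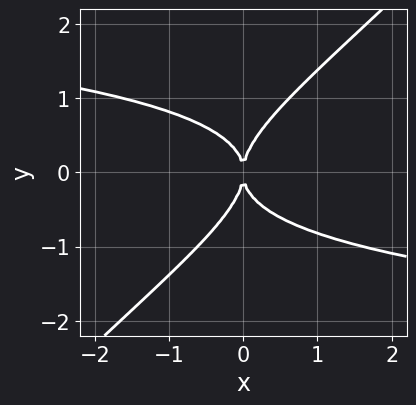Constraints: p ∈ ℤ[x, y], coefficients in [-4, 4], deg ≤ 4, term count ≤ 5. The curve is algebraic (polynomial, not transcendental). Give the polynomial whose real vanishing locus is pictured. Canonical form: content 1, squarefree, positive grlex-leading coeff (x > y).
x*y^3 - y^4 + x^2

First, degree: the shape is more complex than any degree-3 curve, so deg p = 4.
Next, reading off the gridlines: it crosses the y-axis at the gridline y = 0; it crosses the x-axis at the gridline x = 0.
Finally, matching integer coefficients to the picture gives p.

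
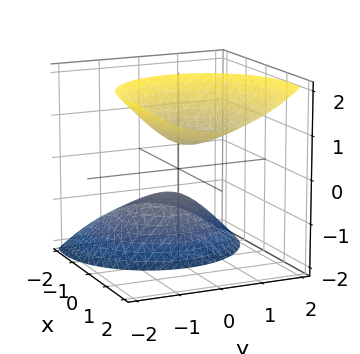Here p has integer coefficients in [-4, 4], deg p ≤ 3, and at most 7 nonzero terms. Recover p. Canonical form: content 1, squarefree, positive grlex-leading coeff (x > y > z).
2*x^2 - 3*x*z + 2*y^2 - z^2 + 1

I count 2 distinct pieces. They look like related sheets of one shape, so recover p as a whole.
The degree is 2 — no degree-1 surface has this shape.
From the visible intercepts: among the integer gridlines, it crosses the z-axis at z ∈ {-1, 1}; the surface avoids every integer y-axis point in the box; the surface avoids every integer x-axis point in the box.
Together with the visible shape, these determine p as stated.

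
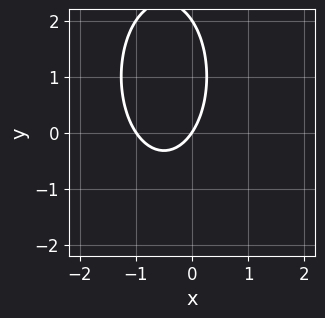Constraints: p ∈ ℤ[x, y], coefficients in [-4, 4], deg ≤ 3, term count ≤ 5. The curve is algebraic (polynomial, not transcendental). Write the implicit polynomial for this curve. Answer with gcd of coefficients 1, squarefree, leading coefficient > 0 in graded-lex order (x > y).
(a) Degree: a generic line meets the curve in up to 2 points, so deg p = 2.
(b) Against the integer gridlines: among the integer gridlines, it crosses the x-axis at x ∈ {-1, 0}; the y-axis gridline crossings are at y ∈ {0, 2}.
(c) Together with the visible shape, these determine p as stated.

3*x^2 + y^2 + 3*x - 2*y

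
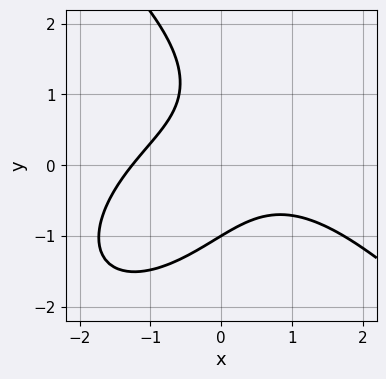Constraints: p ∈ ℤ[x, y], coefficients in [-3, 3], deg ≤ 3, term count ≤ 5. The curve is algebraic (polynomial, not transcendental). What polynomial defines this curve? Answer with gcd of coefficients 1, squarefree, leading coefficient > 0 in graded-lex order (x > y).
x^3 + y^3 + 3*x*y - y^2 + 2

(a) Degree: a generic line meets the curve in up to 3 points, so deg p = 3.
(b) From the axis intercepts and sections: it crosses the y-axis at the gridline y = -1.
(c) Assembling these constraints gives the stated polynomial.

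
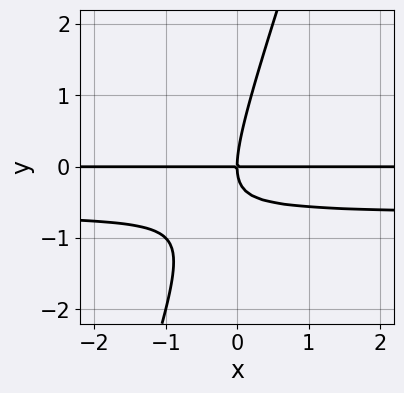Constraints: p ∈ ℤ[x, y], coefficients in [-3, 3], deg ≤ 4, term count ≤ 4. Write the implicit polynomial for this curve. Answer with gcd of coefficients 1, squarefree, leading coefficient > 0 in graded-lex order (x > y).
3*x*y^2 - y^3 + 2*x*y

First, the degree is 3 — a generic line meets the curve in up to 3 points.
Then, from the axis intercepts and sections: it meets the y-axis at y = 0 (among the integer gridlines); the visible x-axis segment lies entirely on the curve.
Finally, matching integer coefficients to the picture gives p.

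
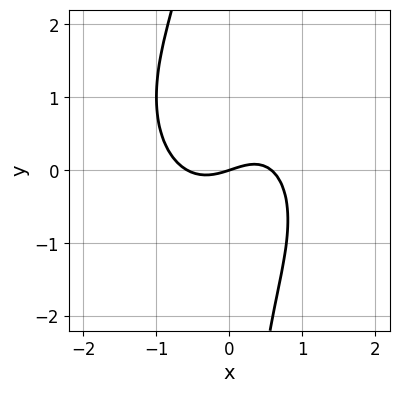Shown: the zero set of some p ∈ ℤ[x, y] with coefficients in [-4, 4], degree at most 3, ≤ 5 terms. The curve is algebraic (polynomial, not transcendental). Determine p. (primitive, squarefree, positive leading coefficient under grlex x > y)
3*x^3 + 2*x*y^2 - x*y - x + 3*y

The degree is 3 — no degree-2 curve has this shape.
From the axis intercepts and sections: it meets the y-axis at y = 0 (among the integer gridlines); one x-axis crossing is at x = 0.
The integer polynomial consistent with all of this is the stated p.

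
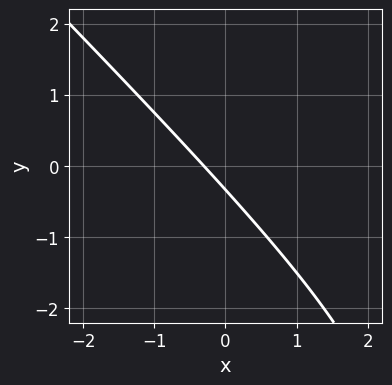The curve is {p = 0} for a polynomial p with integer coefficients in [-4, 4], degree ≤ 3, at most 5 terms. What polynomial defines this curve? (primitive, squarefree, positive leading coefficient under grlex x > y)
The degree is 2 — a generic line meets the curve in up to 2 points.
Putting this together gives p.

x^2 + x*y - 3*x - 3*y - 1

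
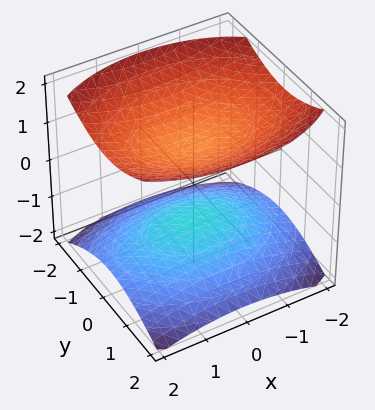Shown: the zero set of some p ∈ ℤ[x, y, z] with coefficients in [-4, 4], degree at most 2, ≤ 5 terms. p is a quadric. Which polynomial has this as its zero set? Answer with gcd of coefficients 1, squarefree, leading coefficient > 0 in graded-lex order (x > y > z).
x^2 + 2*y^2 - 3*z^2 + 3

I count 2 distinct pieces.
Degree: two separate bowl-shaped sheets opening away from each other; a quadric, so deg p = 2.
Symmetries: the x ↦ −x reflection is a symmetry, so x appears only in even powers; the y ↦ −y reflection is a symmetry, so y appears only in even powers; it's symmetric under z → −z, forcing even powers of z.
Reading off the gridlines: it misses every integer gridline on the y-axis; the z-axis gridline crossings are at z ∈ {-1, 1}; no x-intercept at any integer in the box.
Fitting integer coefficients to these (and the overall shape) gives p.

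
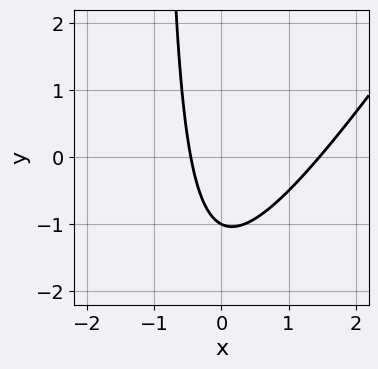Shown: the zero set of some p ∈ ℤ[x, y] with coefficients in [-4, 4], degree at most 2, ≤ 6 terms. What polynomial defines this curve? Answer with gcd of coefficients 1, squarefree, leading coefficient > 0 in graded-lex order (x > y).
3*x^2 - 2*x*y - 3*x - 2*y - 2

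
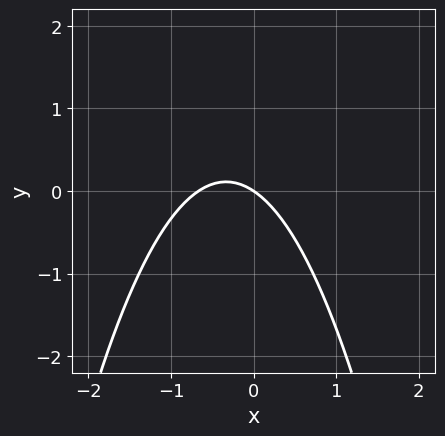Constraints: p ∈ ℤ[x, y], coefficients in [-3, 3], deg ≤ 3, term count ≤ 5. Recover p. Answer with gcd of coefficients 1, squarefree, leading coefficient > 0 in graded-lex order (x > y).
3*x^2 + 2*x + 3*y

(a) The degree is 2 — no degree-1 curve has this shape.
(b) Observable constraints: it crosses the y-axis at the gridline y = 0; one x-axis crossing is at x = 0.
(c) Solving for integer coefficients yields p as stated.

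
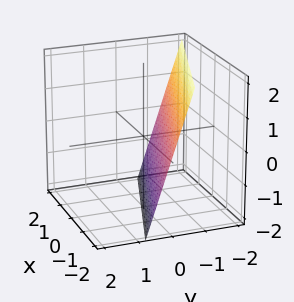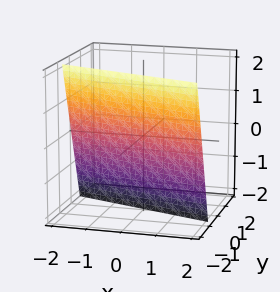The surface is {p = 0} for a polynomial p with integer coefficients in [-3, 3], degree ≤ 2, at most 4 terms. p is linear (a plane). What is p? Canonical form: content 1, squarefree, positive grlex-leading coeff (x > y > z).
x + 3*y + z + 2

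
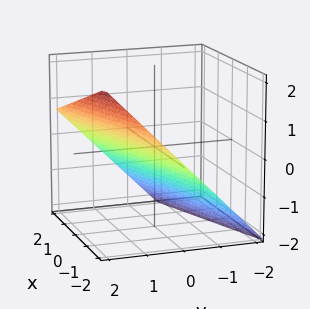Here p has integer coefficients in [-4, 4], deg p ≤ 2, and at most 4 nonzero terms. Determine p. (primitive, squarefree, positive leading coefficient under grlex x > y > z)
x - 3*y + 3*z + 2

(a) The degree is 1 — the surface is flat (a plane).
(b) From the axis intercepts and sections: it crosses the x-axis at the gridline x = -2.
(c) The integer polynomial consistent with all of this is the stated p.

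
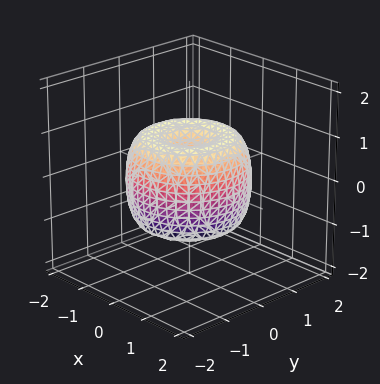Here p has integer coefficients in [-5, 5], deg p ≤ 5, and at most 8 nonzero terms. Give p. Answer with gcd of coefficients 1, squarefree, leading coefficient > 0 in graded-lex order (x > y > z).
2*x^4 + 4*x^2*y^2 + 2*y^4 - 3*x^2 - 3*y^2 + 2*z^2 - 1

First, degree: no degree-3 surface has this shape, so deg p = 4.
Next, by symmetry, the surface is invariant under rotation about z: p = q(x² + y², z).
Then, checking where it meets the axes: a circular section at z = -1 has radius between 0 and 1.
Finally, these observations pin down the coefficients.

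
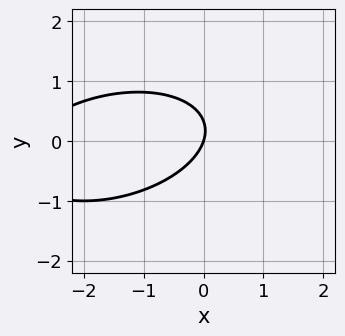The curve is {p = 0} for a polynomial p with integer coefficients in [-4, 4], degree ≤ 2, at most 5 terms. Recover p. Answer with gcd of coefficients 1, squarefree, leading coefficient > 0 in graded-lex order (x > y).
The degree is 2 — a generic line meets the curve in up to 2 points.
Observable constraints: it meets the y-axis at y = 0 (among the integer gridlines); one x-axis crossing is at x = 0.
Assembling these constraints gives the stated polynomial.

x^2 - x*y + 3*y^2 + 3*x - y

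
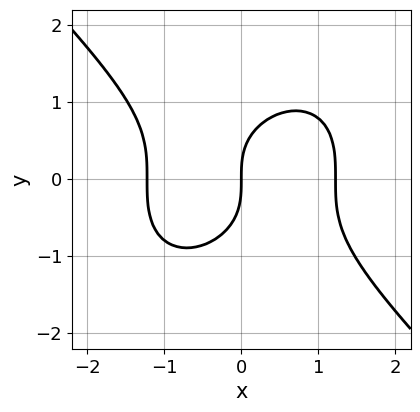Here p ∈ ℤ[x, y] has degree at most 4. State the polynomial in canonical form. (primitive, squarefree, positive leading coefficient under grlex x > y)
1. deg p = 3.
2. Reading off the gridlines: it crosses the x-axis at the gridline x = 0; it crosses the y-axis at the gridline y = 0.
3. Putting this together gives p.

2*x^3 + 2*y^3 - 3*x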